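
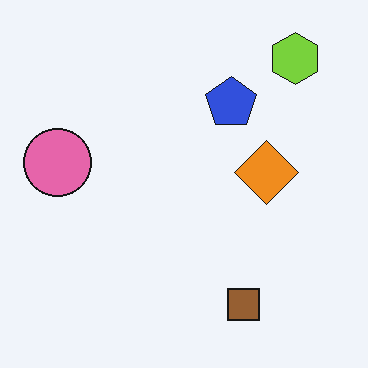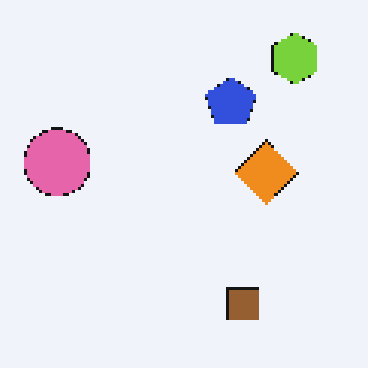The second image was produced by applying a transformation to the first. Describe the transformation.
This is the original image lightly pixelated (a mild mosaic effect).

Shapes are reduced to large square blocks; fine edges and outlines are lost — a downscale-then-upscale (mosaic) effect.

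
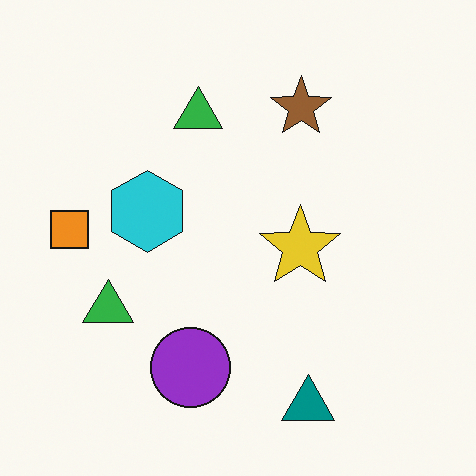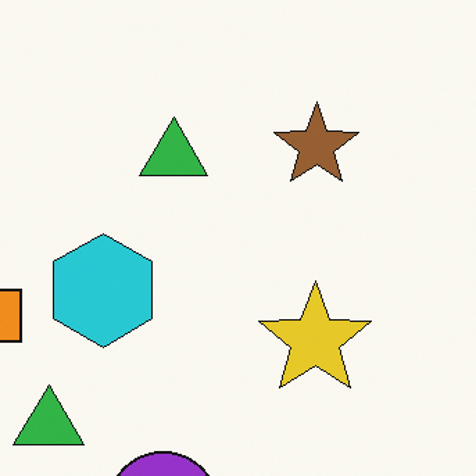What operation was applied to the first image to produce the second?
The second image is the first cropped to a modestly smaller region and rescaled.

The visible shapes are larger and the field of view is narrower; shapes near the original edges may be partly or wholly outside the frame — a crop-and-rescale.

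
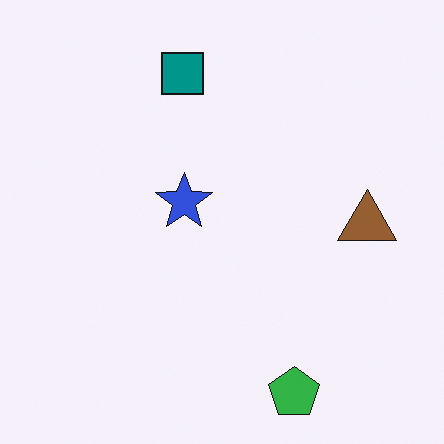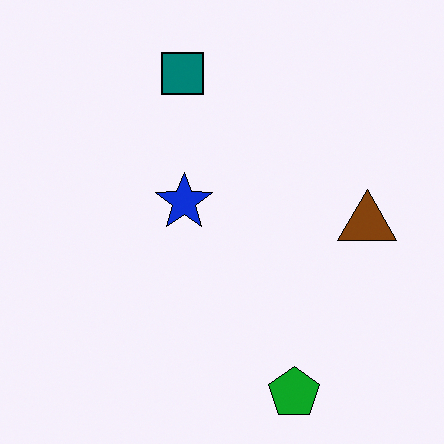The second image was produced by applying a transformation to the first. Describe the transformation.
This is the original image given slightly increased contrast.

Tones are pushed away from mid-grey across the whole image — a global contrast change.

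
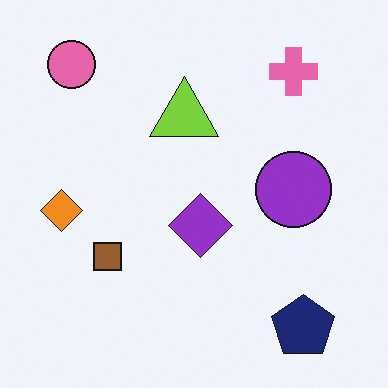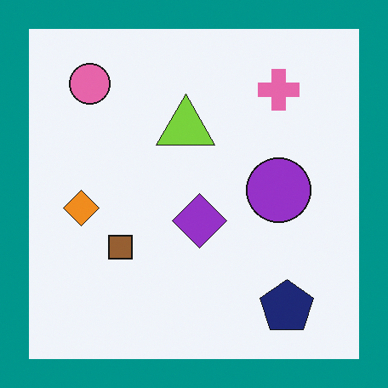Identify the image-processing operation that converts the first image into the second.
Framed with a teal border.

A solid teal frame runs around the edge of the second image, with the content slightly shrunk inside it.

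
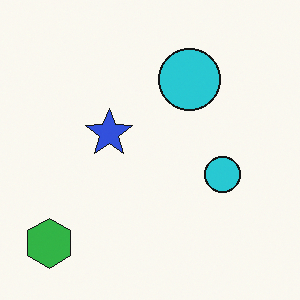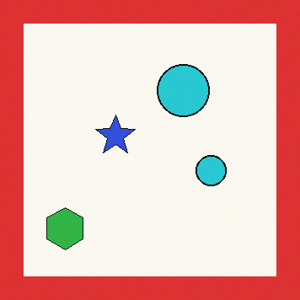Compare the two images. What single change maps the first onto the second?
The transformation is: framed with a red border.

A solid red frame runs around the edge of the second image, with the content slightly shrunk inside it.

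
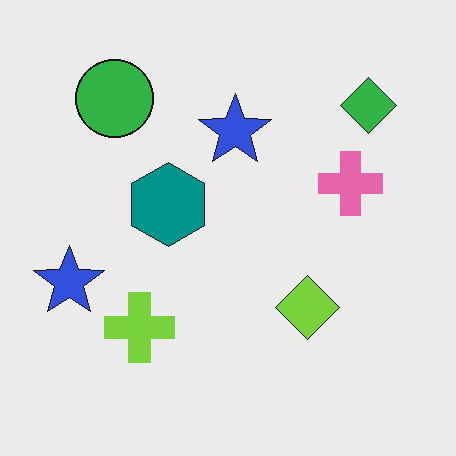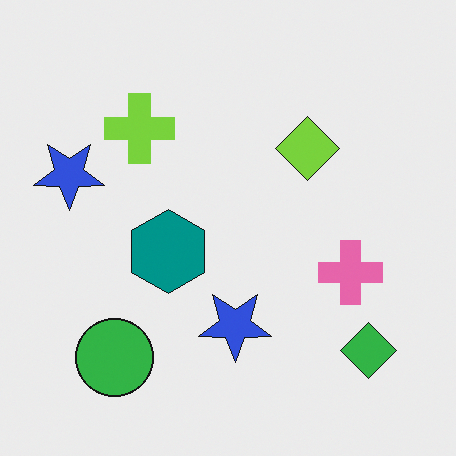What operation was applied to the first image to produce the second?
The second image is the first flipped vertically (top ↔ bottom).

The green circle is in the top-left of the first image and the bottom-left of the second — shapes on opposite sides of the horizontal midline have swapped in a mirror flip.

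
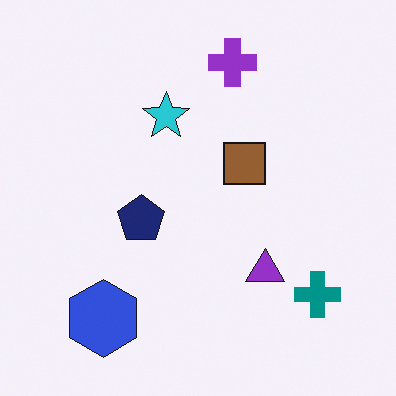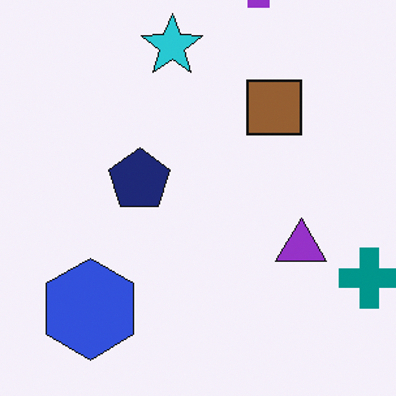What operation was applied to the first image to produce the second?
It was cropped slightly and scaled back up.

The visible shapes are larger and the field of view is narrower; shapes near the original edges may be partly or wholly outside the frame — a crop-and-rescale.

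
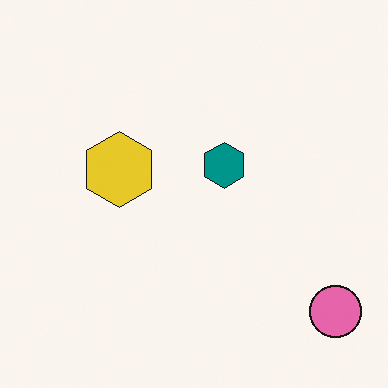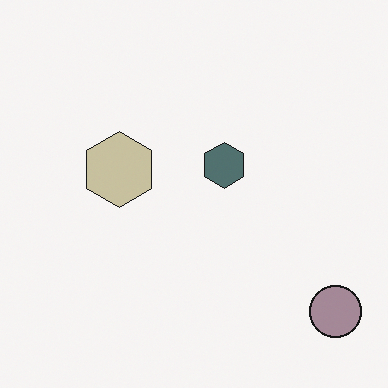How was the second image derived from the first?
It was made much more muted (saturation change).

All colors are more muted and greyish — a global saturation change.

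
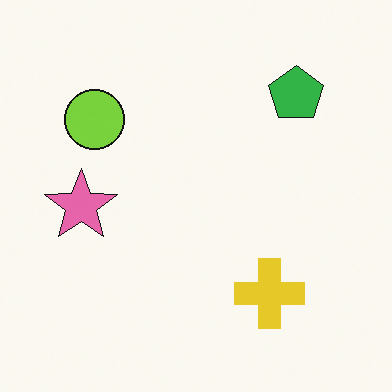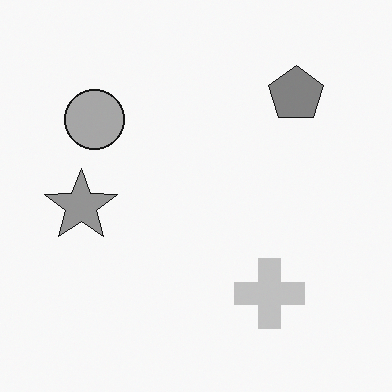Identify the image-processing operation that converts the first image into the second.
This is the original image converted to grayscale.

All color is removed — every shape is now a shade of grey.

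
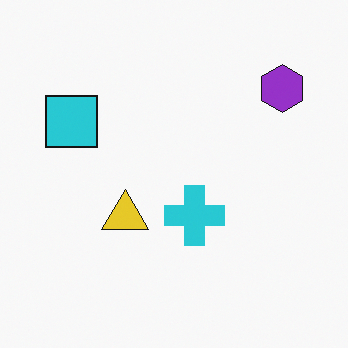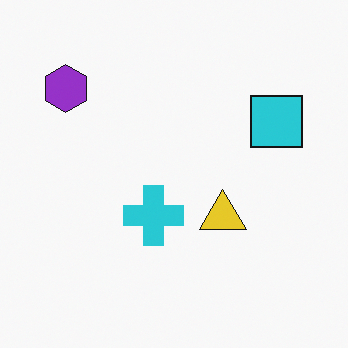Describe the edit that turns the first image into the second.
It was flipped horizontally (left ↔ right).

The purple hexagon is in the top-right of the first image and the top-left of the second — shapes on opposite sides of the vertical midline have swapped in a mirror flip.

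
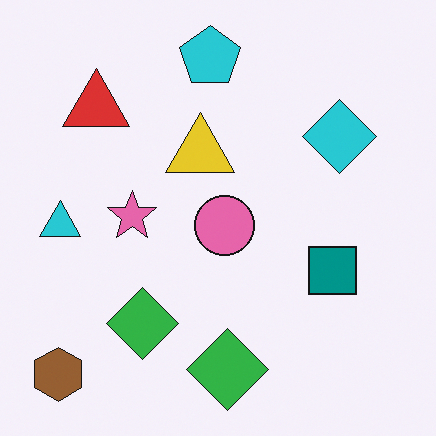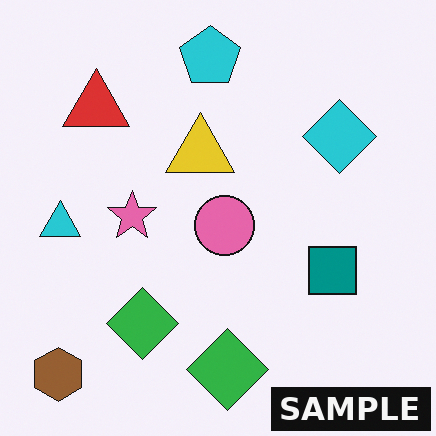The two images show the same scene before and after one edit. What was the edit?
The transformation is: watermarked with the text "SAMPLE" in the lower-right corner.

A dark label reading "SAMPLE" appears in the lower-right corner.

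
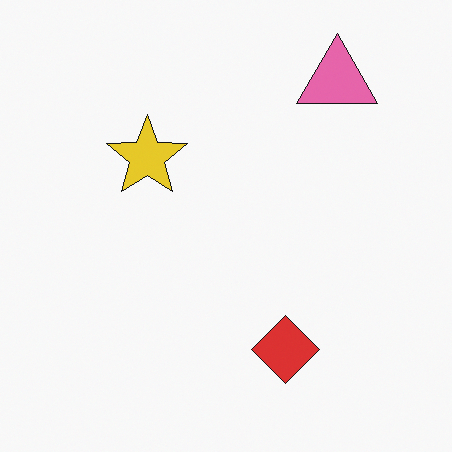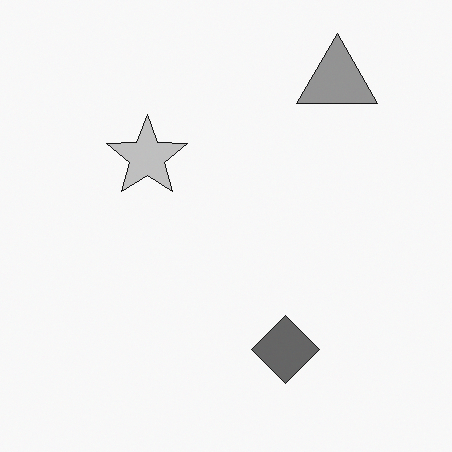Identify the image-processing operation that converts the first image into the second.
Converted to grayscale.

All color is removed — every shape is now a shade of grey.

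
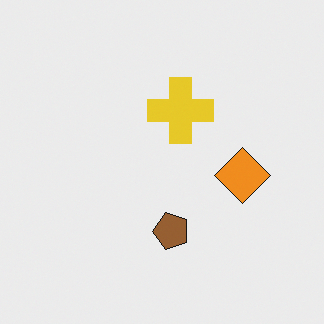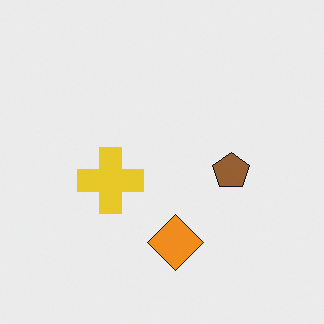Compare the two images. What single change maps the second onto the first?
This is the original image transposed (reflected across the top-left ↔ bottom-right diagonal).

Shapes have swapped their row and column positions — what was in the top-right is now in the bottom-left — a diagonal reflection.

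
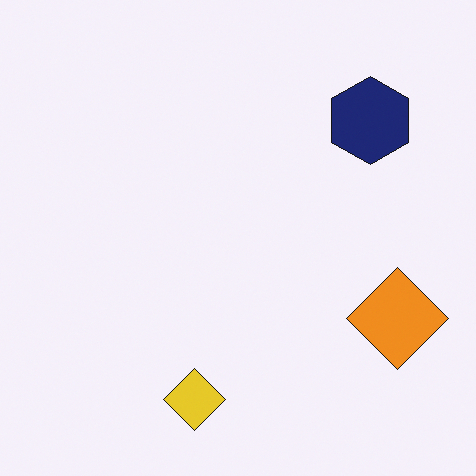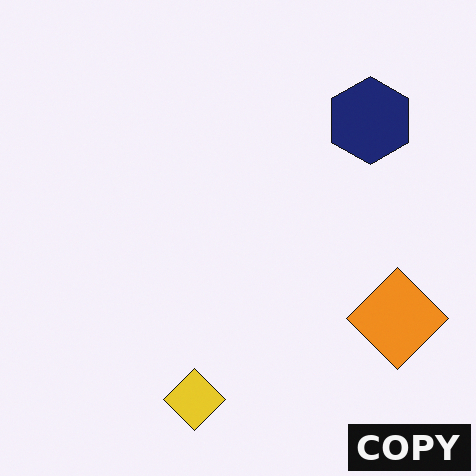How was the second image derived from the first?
The second image is the first watermarked with the text "COPY" in the lower-right corner.

A dark label reading "COPY" appears in the lower-right corner.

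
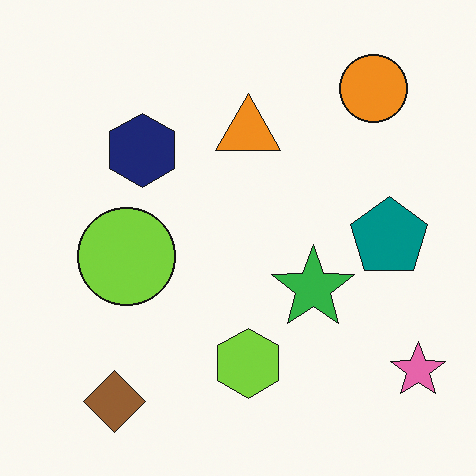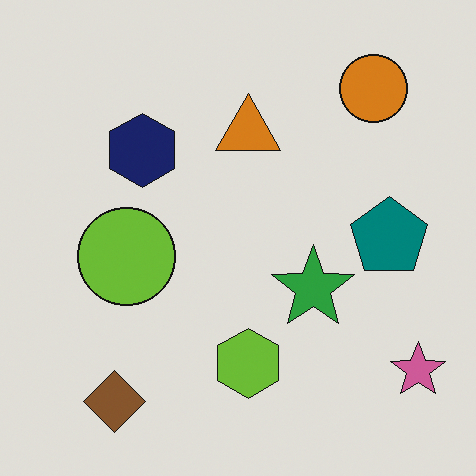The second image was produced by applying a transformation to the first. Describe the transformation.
Slightly darkened.

Every pixel — background and shapes alike — is uniformly darkened.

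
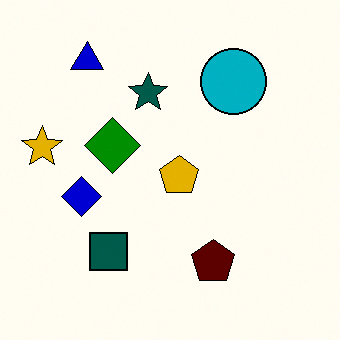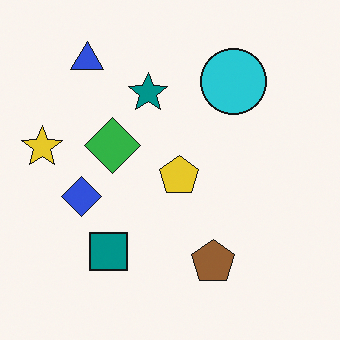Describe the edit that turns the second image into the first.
The transformation is: given much higher contrast.

Tones are pushed away from mid-grey across the whole image — a global contrast change.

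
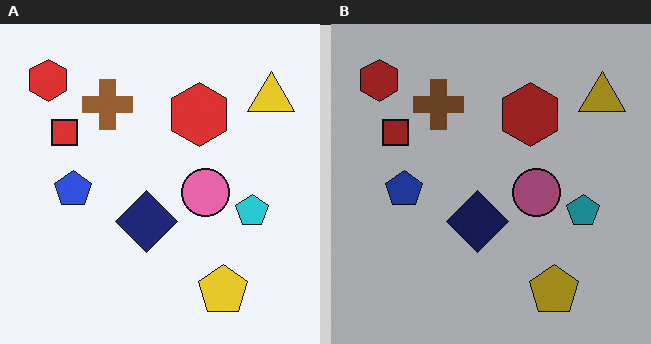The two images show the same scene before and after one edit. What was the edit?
Substantially darkened.

Every pixel — background and shapes alike — is uniformly darkened.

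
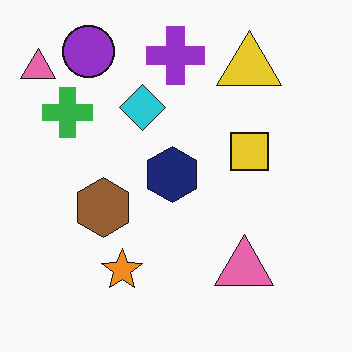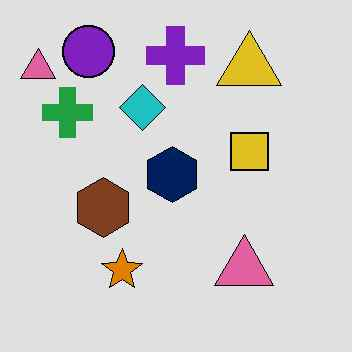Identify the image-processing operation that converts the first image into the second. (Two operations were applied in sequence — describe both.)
The second image is the first moderately posterized, then given moderate JPEG compression.

Each flat color has snapped to a coarser quantized level — most visibly, the near-white background has dropped to a flat grey. Blocky 8×8 compression artifacts appear around shape edges and the flat background shows ringing — characteristic JPEG degradation.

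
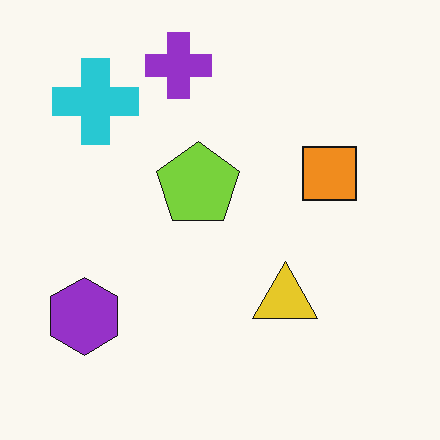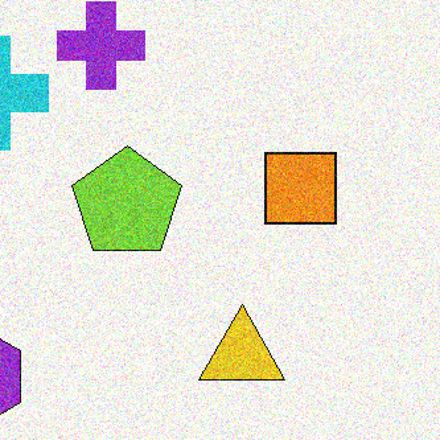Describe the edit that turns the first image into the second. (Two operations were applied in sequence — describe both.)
It was degraded with visible gaussian noise, then cropped slightly and scaled back up.

Random speckle covers the whole image, including the flat background. The visible shapes are larger and the field of view is narrower; shapes near the original edges may be partly or wholly outside the frame — a crop-and-rescale.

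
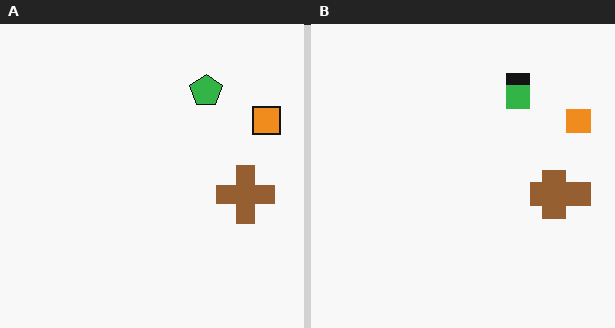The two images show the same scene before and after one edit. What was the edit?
The transformation is: coarsely pixelated.

Shapes are reduced to large square blocks; fine edges and outlines are lost — a downscale-then-upscale (mosaic) effect.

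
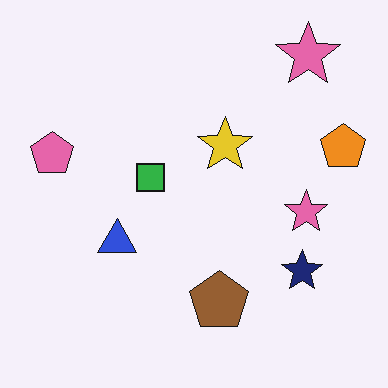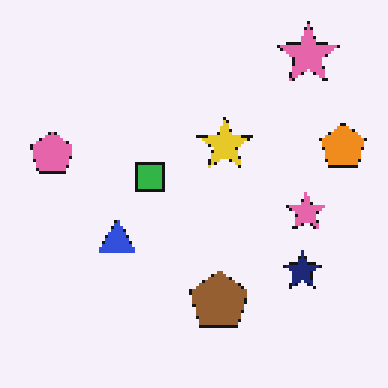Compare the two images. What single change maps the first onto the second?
It was lightly pixelated (a mild mosaic effect).

Shapes are reduced to large square blocks; fine edges and outlines are lost — a downscale-then-upscale (mosaic) effect.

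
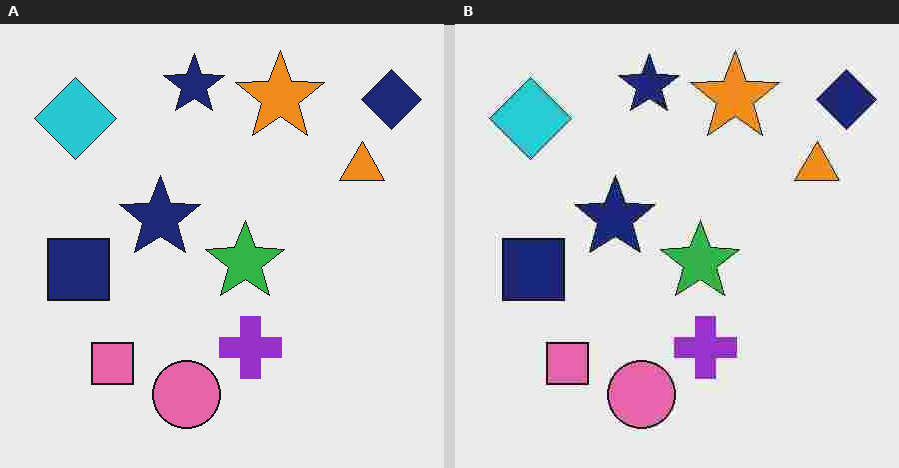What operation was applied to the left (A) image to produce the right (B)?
The right (B) image is the left (A) degraded with heavy JPEG compression.

Blocky 8×8 compression artifacts appear around shape edges and the flat background shows ringing — characteristic JPEG degradation.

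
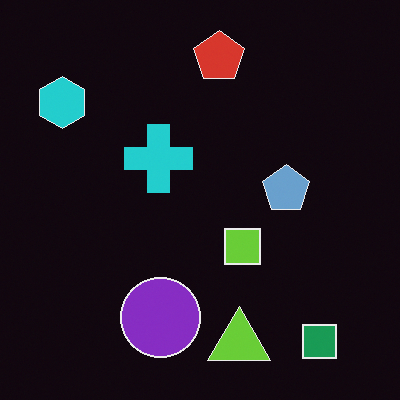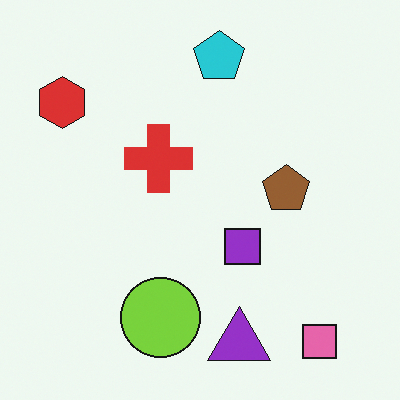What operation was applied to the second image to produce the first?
The image was color-inverted (negative).

The light background has become dark and every shape's color is its complement — a photographic negative.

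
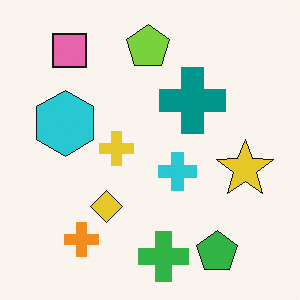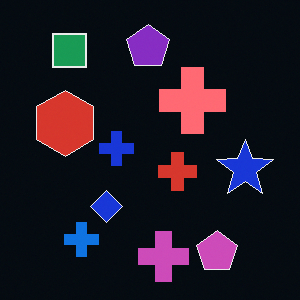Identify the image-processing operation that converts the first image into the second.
Color-inverted (negative).

The light background has become dark and every shape's color is its complement — a photographic negative.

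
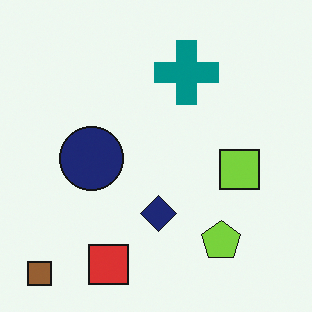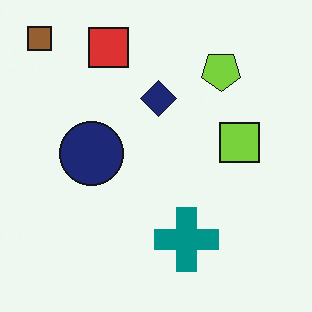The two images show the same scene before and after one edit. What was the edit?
The image was flipped vertically (top ↔ bottom).

The brown square is in the bottom-left of the first image and the top-left of the second — shapes on opposite sides of the horizontal midline have swapped in a mirror flip.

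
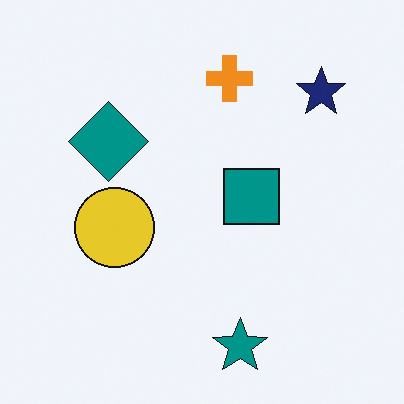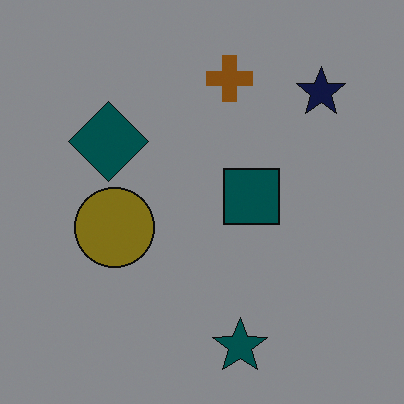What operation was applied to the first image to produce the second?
The second image is the first noticeably darkened.

Every pixel — background and shapes alike — is uniformly darkened.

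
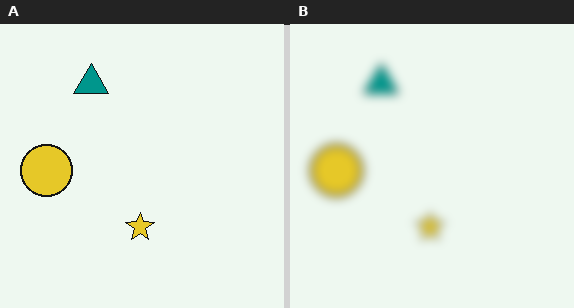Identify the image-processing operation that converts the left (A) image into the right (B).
The right (B) image is the left (A) heavily blurred.

Shape edges and outlines are uniformly softened across the whole image.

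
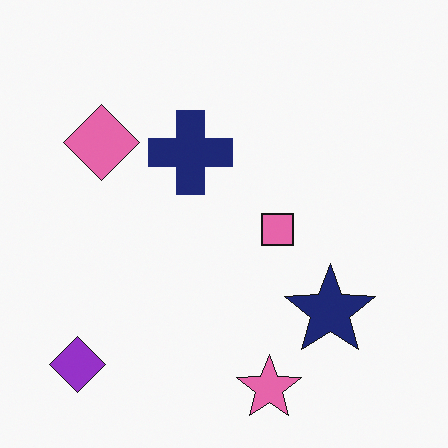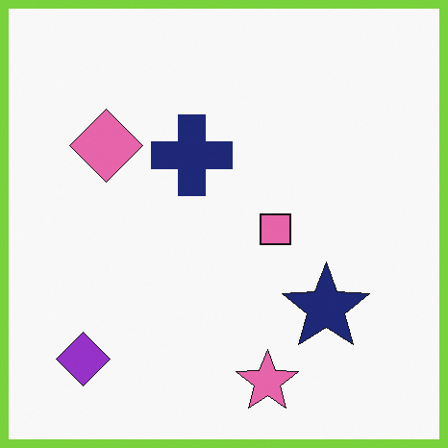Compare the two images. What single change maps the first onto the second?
Framed with a lime border.

A solid lime frame runs around the edge of the second image, with the content slightly shrunk inside it.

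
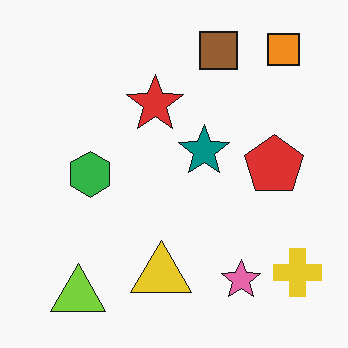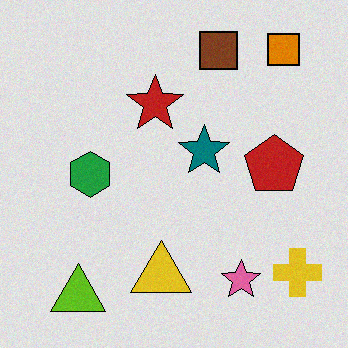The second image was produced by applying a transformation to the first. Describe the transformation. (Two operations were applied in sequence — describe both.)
The image was moderately posterized, then degraded with subtle gaussian noise.

Each flat color has snapped to a coarser quantized level — most visibly, the near-white background has dropped to a flat grey. Random speckle covers the whole image, including the flat background.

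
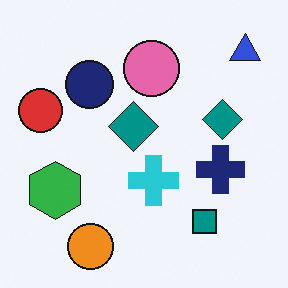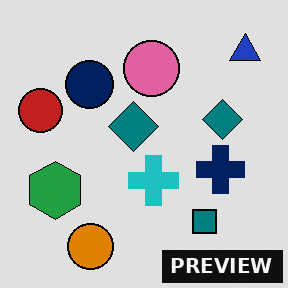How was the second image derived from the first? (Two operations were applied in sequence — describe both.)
The image was moderately posterized, then watermarked with the text "PREVIEW" in the lower-right corner.

Each flat color has snapped to a coarser quantized level — most visibly, the near-white background has dropped to a flat grey. A dark label reading "PREVIEW" appears in the lower-right corner.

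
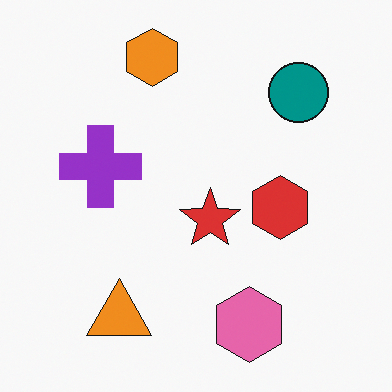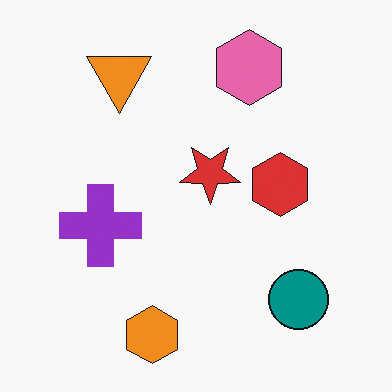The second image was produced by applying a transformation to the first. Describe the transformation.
The second image is the first flipped vertically (top ↔ bottom).

The orange hexagon is in the top of the first image and the bottom of the second — shapes on opposite sides of the horizontal midline have swapped in a mirror flip.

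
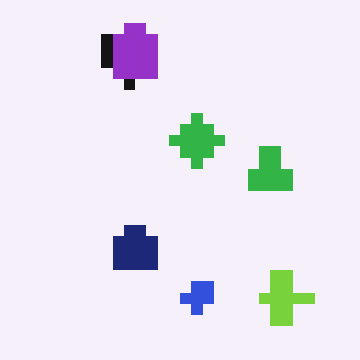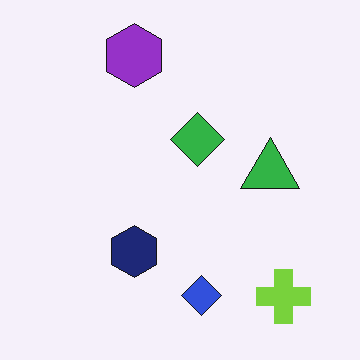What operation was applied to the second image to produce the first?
It was coarsely pixelated.

Shapes are reduced to large square blocks; fine edges and outlines are lost — a downscale-then-upscale (mosaic) effect.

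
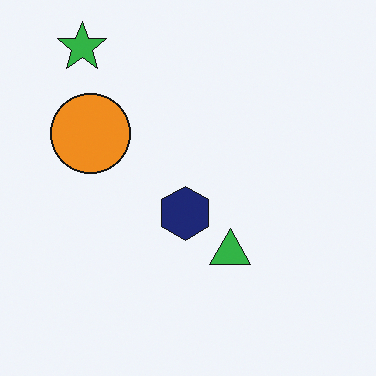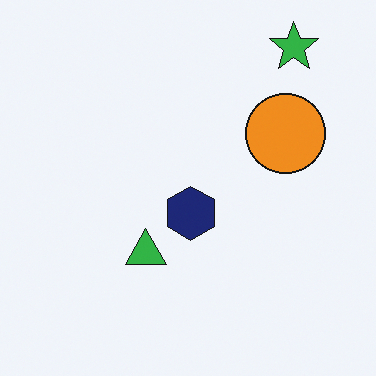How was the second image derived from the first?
The image was flipped horizontally (left ↔ right).

The green star is in the top-left of the first image and the top-right of the second — shapes on opposite sides of the vertical midline have swapped in a mirror flip.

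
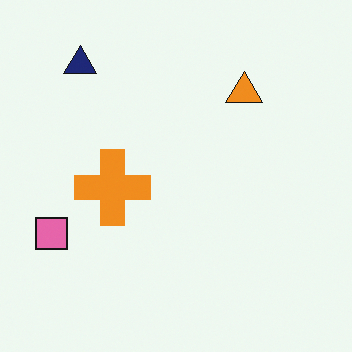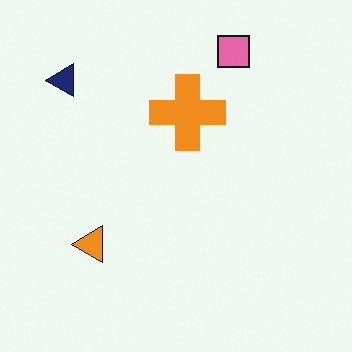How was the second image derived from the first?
The transformation is: transposed (reflected across the top-left ↔ bottom-right diagonal).

Shapes have swapped their row and column positions — what was in the top-right is now in the bottom-left — a diagonal reflection.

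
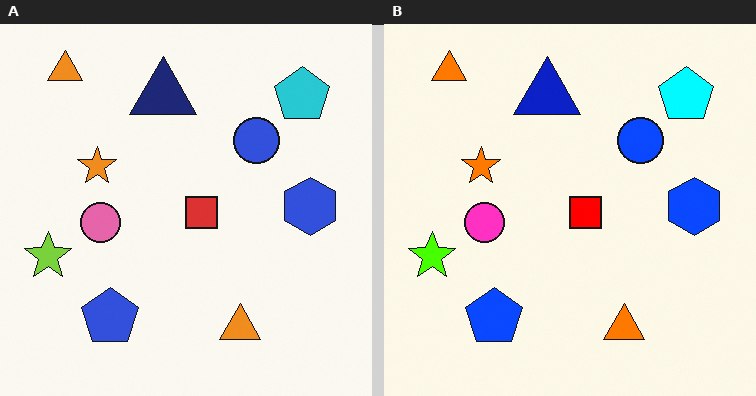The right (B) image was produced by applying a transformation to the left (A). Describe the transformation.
It was heavily oversaturated.

All colors are more vivid — a global saturation change.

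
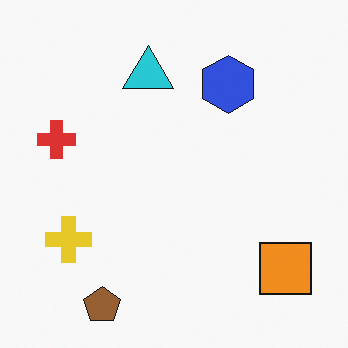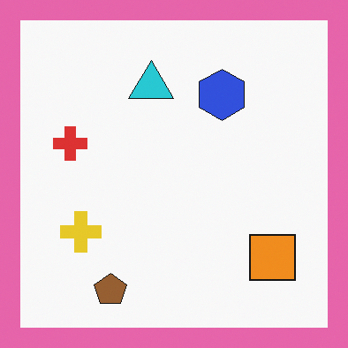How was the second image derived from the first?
It was framed with a pink border.

A solid pink frame runs around the edge of the second image, with the content slightly shrunk inside it.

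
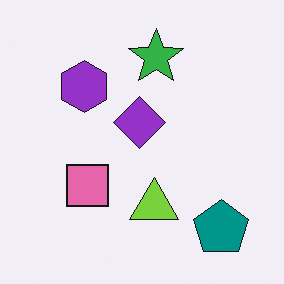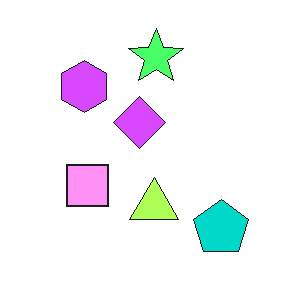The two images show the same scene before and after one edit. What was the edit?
Substantially brightened.

Every pixel — background and shapes alike — is uniformly brightened.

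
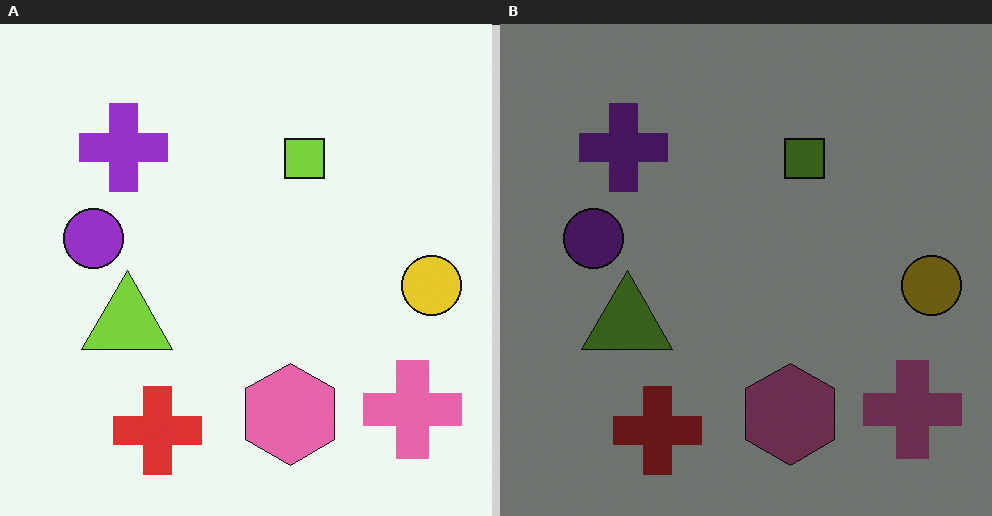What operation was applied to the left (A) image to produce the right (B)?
The right (B) image is the left (A) substantially darkened.

Every pixel — background and shapes alike — is uniformly darkened.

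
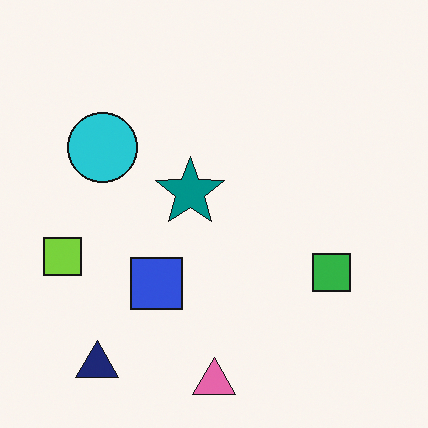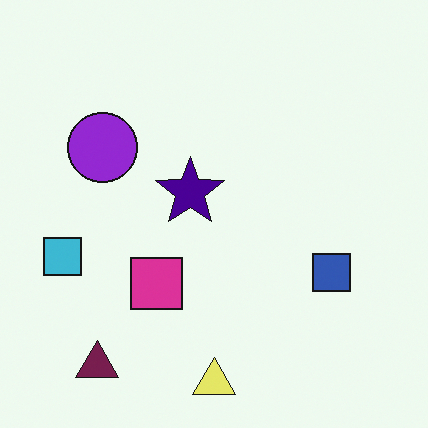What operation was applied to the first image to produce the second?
Hue-shifted by a moderate amount.

Every shape's color has rotated by the same amount around the hue wheel — a uniform hue shift.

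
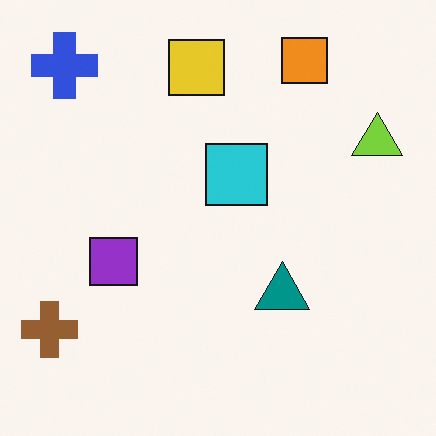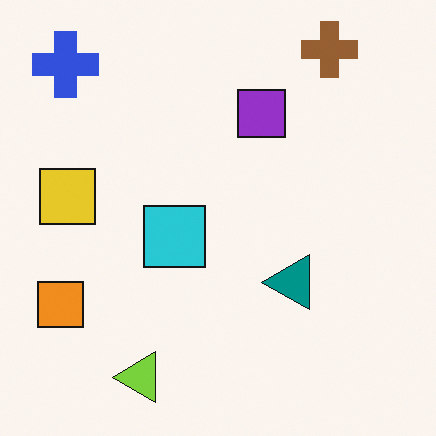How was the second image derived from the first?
The image was transposed (reflected across the top-left ↔ bottom-right diagonal).

Shapes have swapped their row and column positions — what was in the top-right is now in the bottom-left — a diagonal reflection.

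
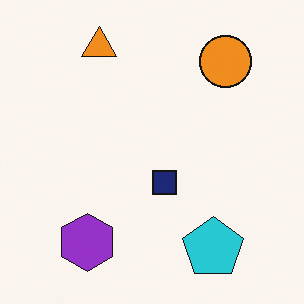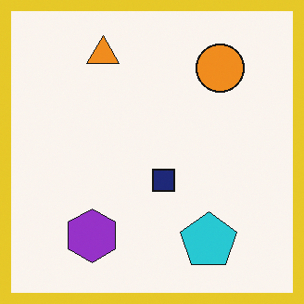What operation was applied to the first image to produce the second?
Framed with a yellow border.

A solid yellow frame runs around the edge of the second image, with the content slightly shrunk inside it.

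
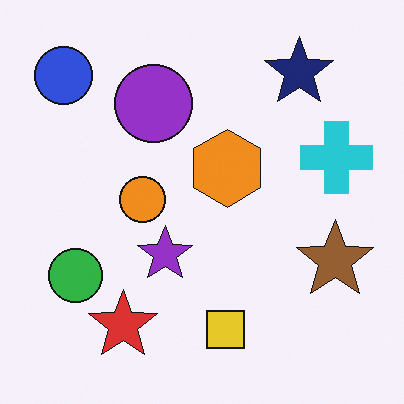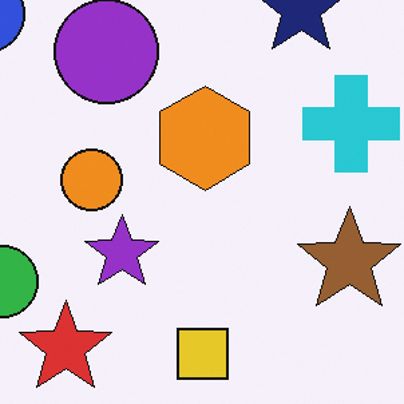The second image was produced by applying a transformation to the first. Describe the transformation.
The transformation is: cropped to a modestly smaller region and rescaled.

The visible shapes are larger and the field of view is narrower; shapes near the original edges may be partly or wholly outside the frame — a crop-and-rescale.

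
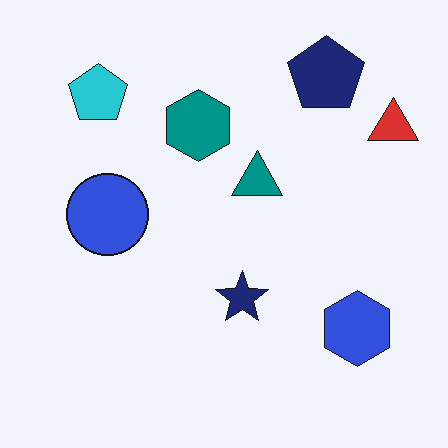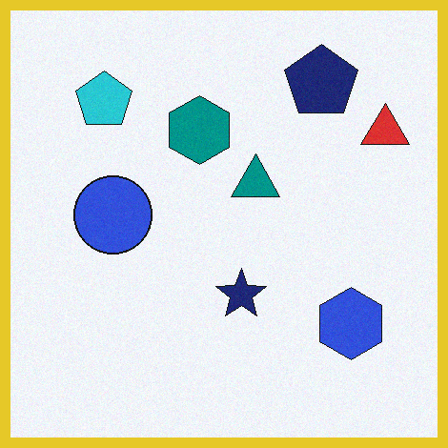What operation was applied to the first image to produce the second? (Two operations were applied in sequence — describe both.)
The second image is the first degraded with light additive noise, then framed with a yellow border.

Random speckle covers the whole image, including the flat background. A solid yellow frame runs around the edge of the second image, with the content slightly shrunk inside it.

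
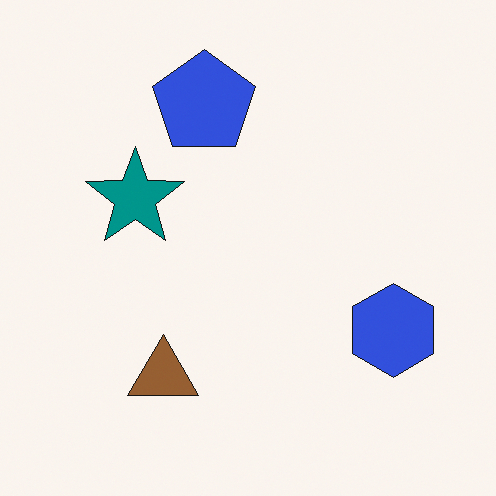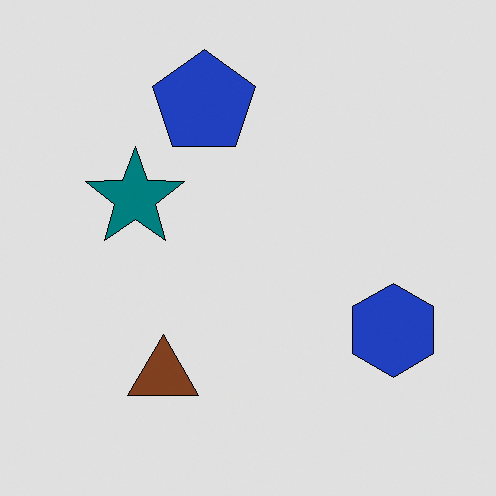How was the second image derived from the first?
The second image is the first posterized to a reduced palette.

Each flat color has snapped to a coarser quantized level — most visibly, the near-white background has dropped to a flat grey.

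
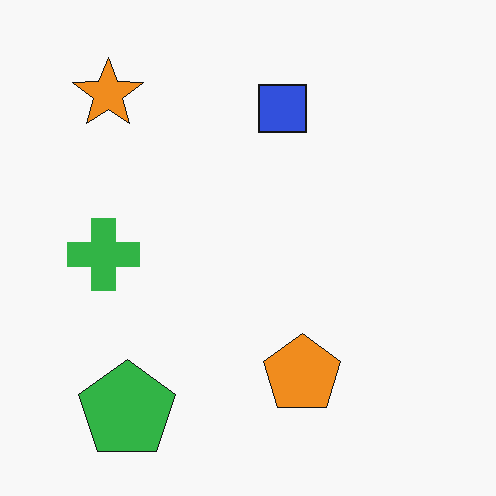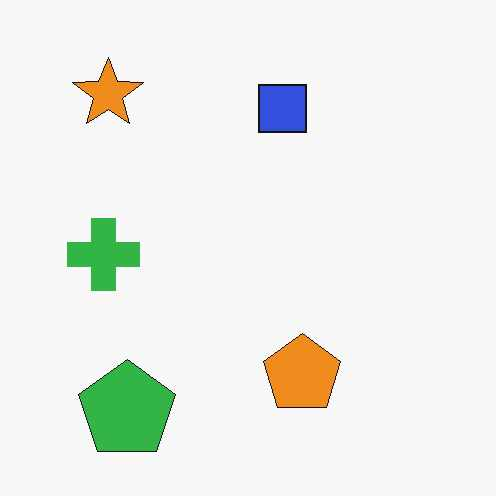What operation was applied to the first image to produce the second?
This is the original image JPEG-compressed with visible artifacts.

Blocky 8×8 compression artifacts appear around shape edges and the flat background shows ringing — characteristic JPEG degradation.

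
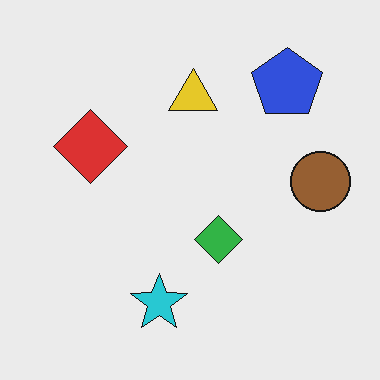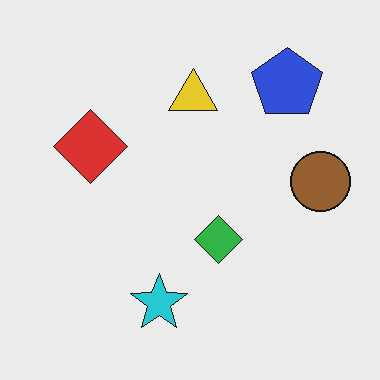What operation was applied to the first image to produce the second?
The image was given moderate JPEG compression.

Blocky 8×8 compression artifacts appear around shape edges and the flat background shows ringing — characteristic JPEG degradation.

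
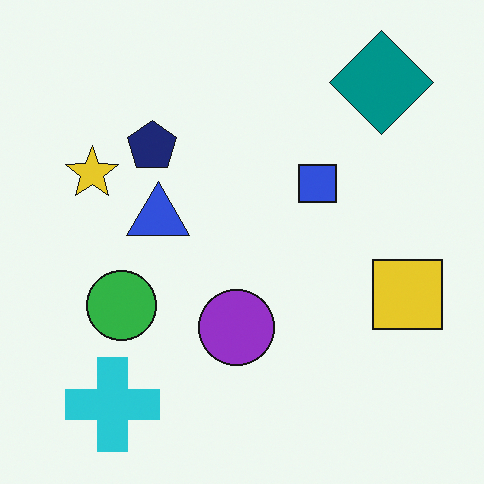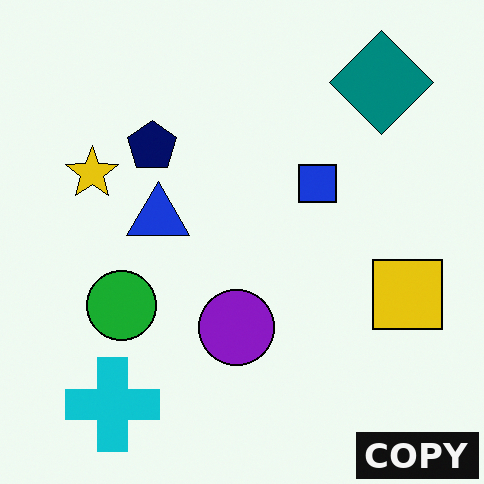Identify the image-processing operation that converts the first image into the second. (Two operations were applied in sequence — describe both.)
The transformation is: given slightly increased contrast, then watermarked with the text "COPY" in the lower-right corner.

Tones are pushed away from mid-grey across the whole image — a global contrast change. A dark label reading "COPY" appears in the lower-right corner.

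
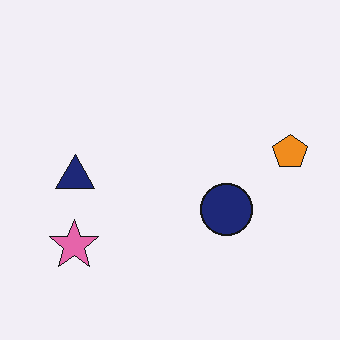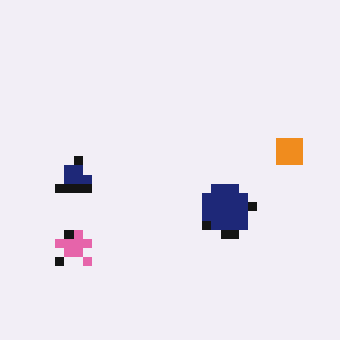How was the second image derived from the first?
It was coarsely pixelated.

Shapes are reduced to large square blocks; fine edges and outlines are lost — a downscale-then-upscale (mosaic) effect.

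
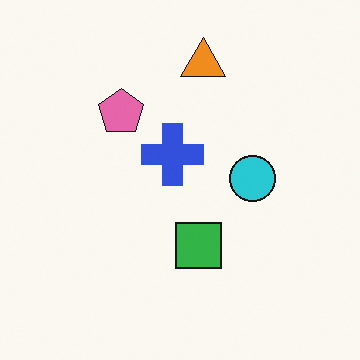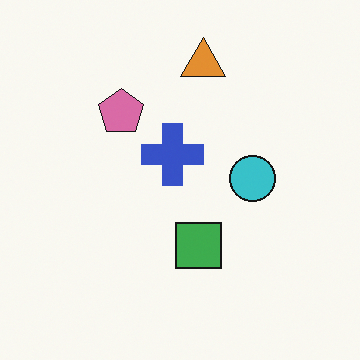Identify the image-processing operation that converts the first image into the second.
The transformation is: slightly desaturated.

All colors are more muted and greyish — a global saturation change.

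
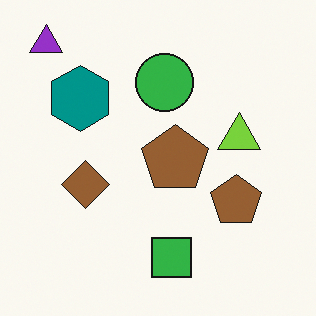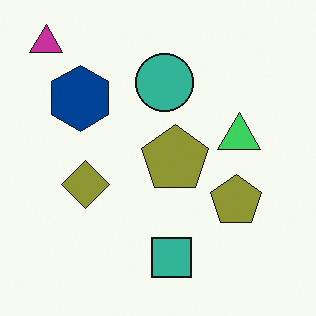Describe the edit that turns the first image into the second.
The second image is the first hue-shifted slightly.

Every shape's color has rotated by the same amount around the hue wheel — a uniform hue shift.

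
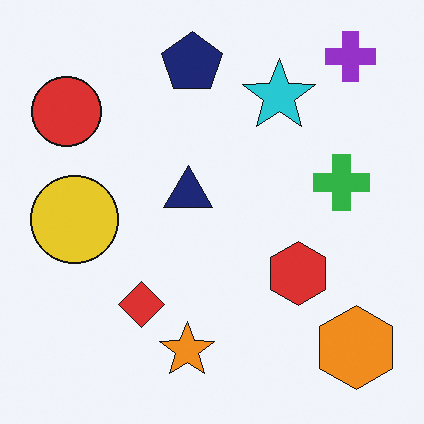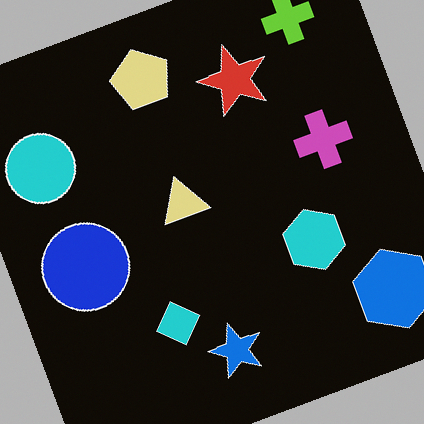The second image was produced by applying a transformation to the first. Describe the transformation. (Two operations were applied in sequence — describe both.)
It was color-inverted (negative), then rotated counter-clockwise by a moderate amount.

The light background has become dark and every shape's color is its complement — a photographic negative. Every shape is tilted by the same angle and the image corners show triangular fill wedges — a whole-image rotation by a non-right angle.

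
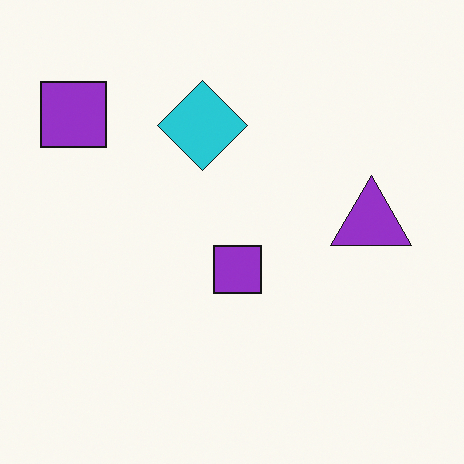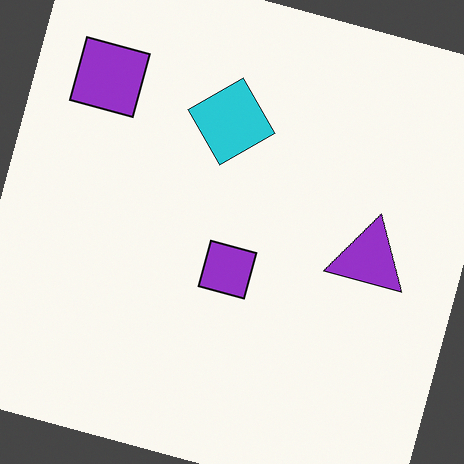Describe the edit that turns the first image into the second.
The transformation is: rotated clockwise by a clearly visible amount.

Every shape is tilted by the same angle and the image corners show triangular fill wedges — a whole-image rotation by a non-right angle.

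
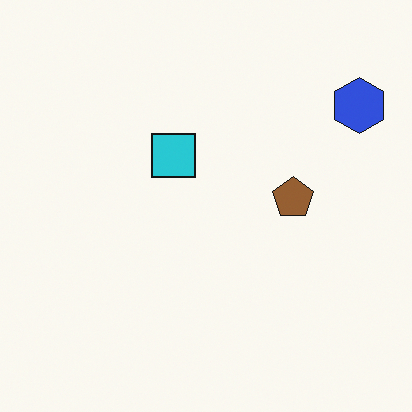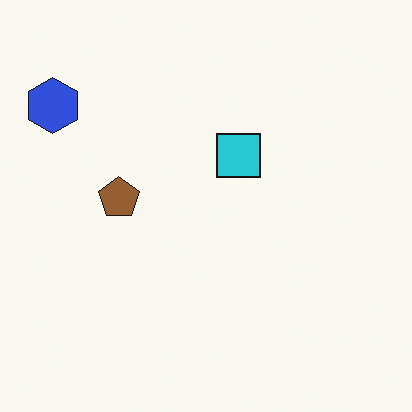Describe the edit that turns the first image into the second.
The image was flipped horizontally (left ↔ right).

The blue hexagon is in the top-right of the first image and the top-left of the second — shapes on opposite sides of the vertical midline have swapped in a mirror flip.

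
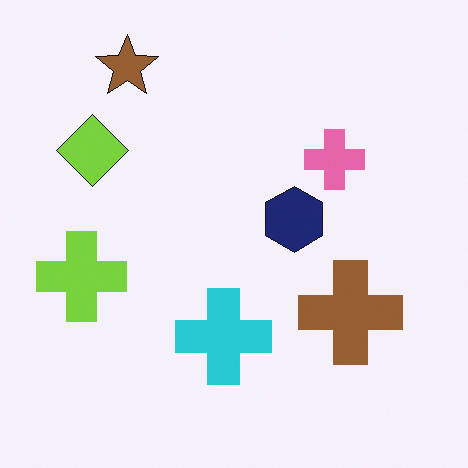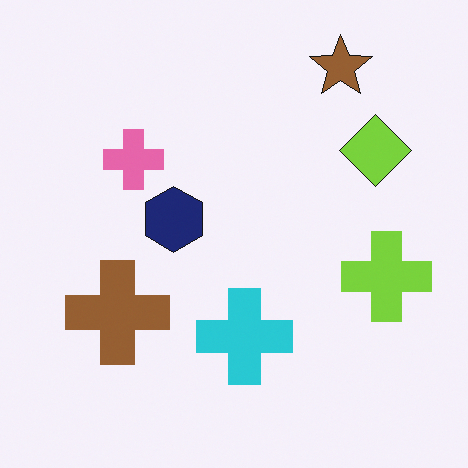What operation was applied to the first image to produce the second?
It was flipped horizontally (left ↔ right).

The lime cross is in the left of the first image and the right of the second — shapes on opposite sides of the vertical midline have swapped in a mirror flip.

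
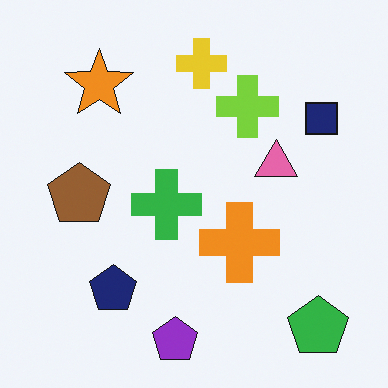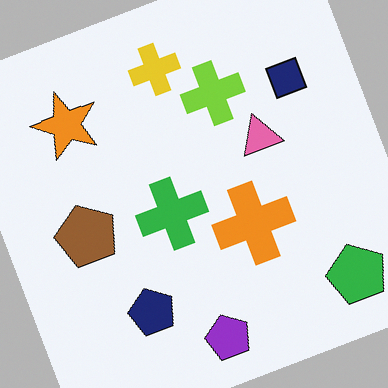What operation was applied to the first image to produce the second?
The second image is the first rotated counter-clockwise by a clearly visible amount.

Every shape is tilted by the same angle and the image corners show triangular fill wedges — a whole-image rotation by a non-right angle.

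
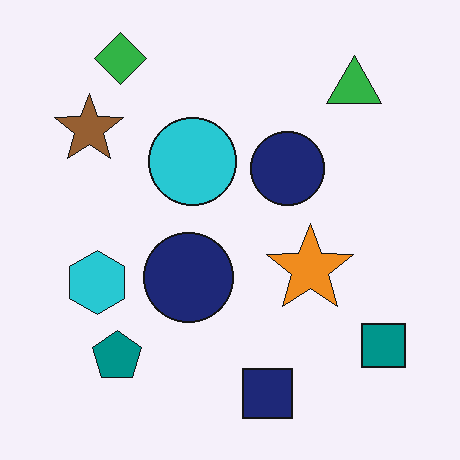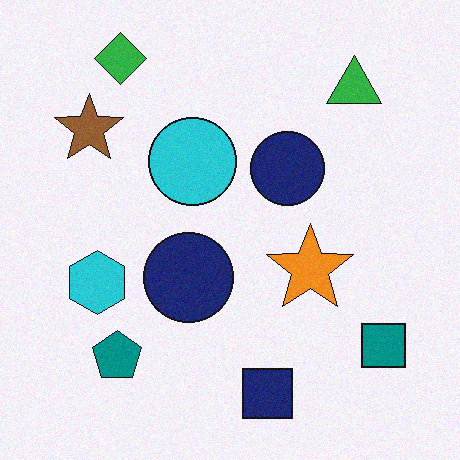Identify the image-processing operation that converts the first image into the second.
The image was degraded with subtle gaussian noise.

Random speckle covers the whole image, including the flat background.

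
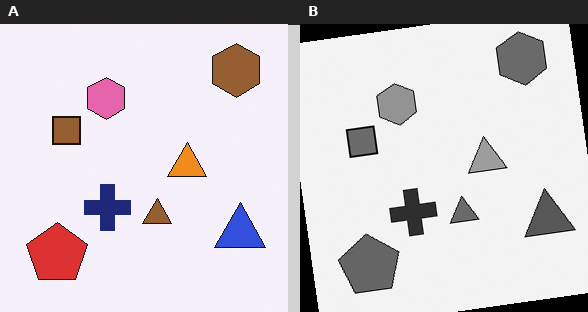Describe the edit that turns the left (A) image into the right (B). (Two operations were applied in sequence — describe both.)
The image was rotated counter-clockwise by a small amount, then converted to grayscale.

Every shape is tilted by the same angle and the image corners show triangular fill wedges — a whole-image rotation by a non-right angle. All color is removed — every shape is now a shade of grey.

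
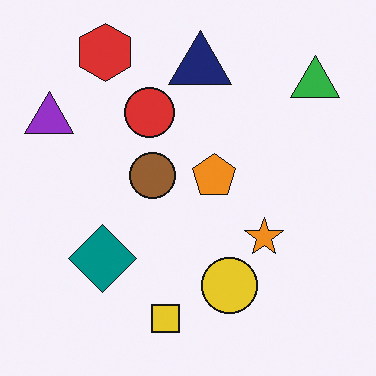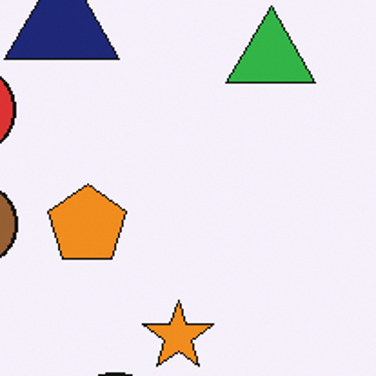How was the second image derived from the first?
Cropped tightly and scaled back up.

The visible shapes are larger and the field of view is narrower; shapes near the original edges may be partly or wholly outside the frame — a crop-and-rescale.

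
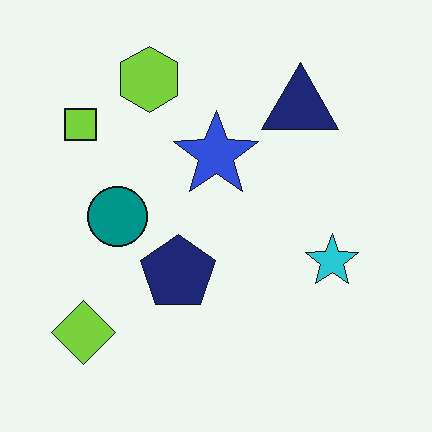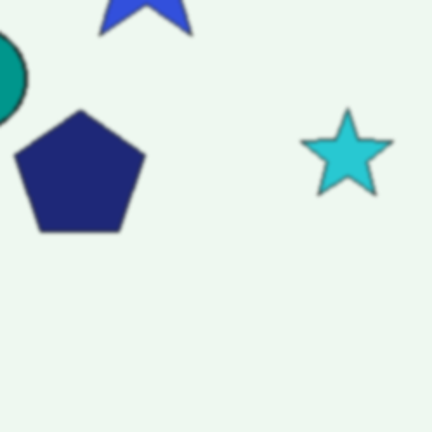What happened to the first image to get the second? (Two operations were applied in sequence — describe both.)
The transformation is: lightly blurred, then cropped to a noticeably smaller region and rescaled.

Shape edges and outlines are uniformly softened across the whole image. The visible shapes are larger and the field of view is narrower; shapes near the original edges may be partly or wholly outside the frame — a crop-and-rescale.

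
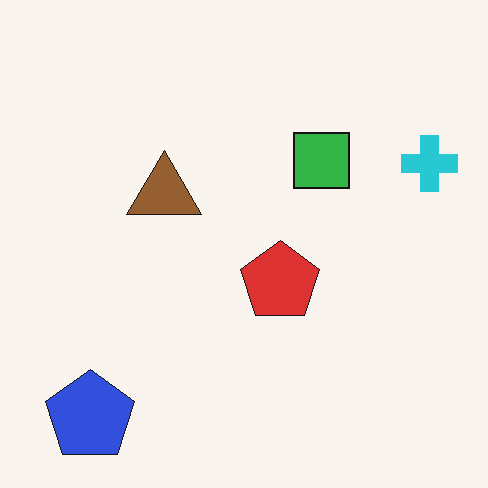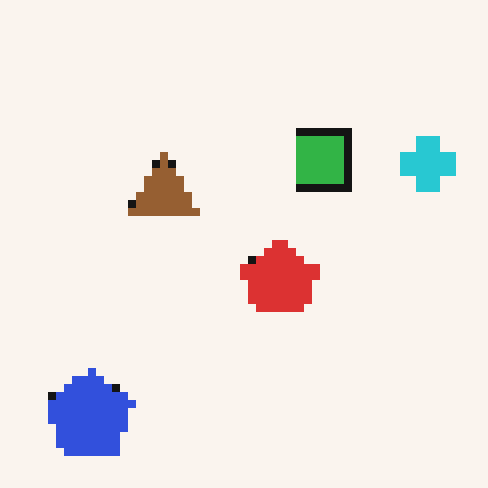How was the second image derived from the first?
This is the original image pixelated into visible square blocks.

Shapes are reduced to large square blocks; fine edges and outlines are lost — a downscale-then-upscale (mosaic) effect.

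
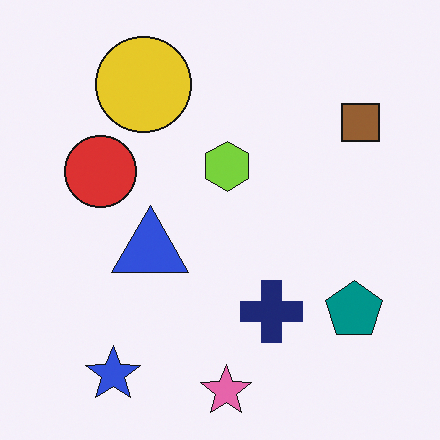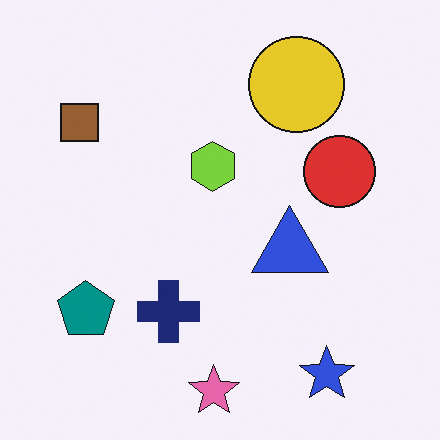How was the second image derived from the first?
The transformation is: flipped horizontally (left ↔ right).

The brown square is in the top-right of the first image and the top-left of the second — shapes on opposite sides of the vertical midline have swapped in a mirror flip.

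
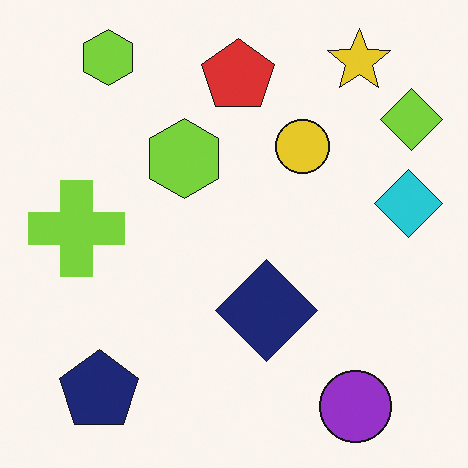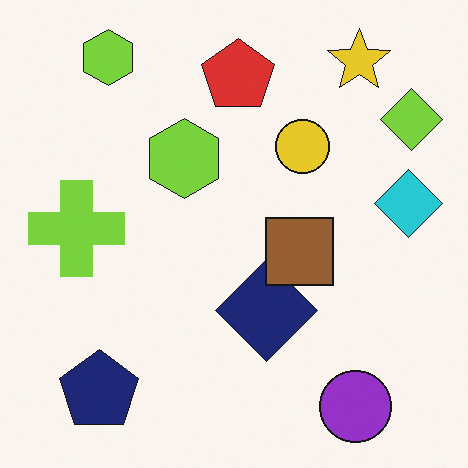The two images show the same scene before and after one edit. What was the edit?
This is the original image overlaid with an additional brown square.

A brown square appears in the second image that is absent from the first.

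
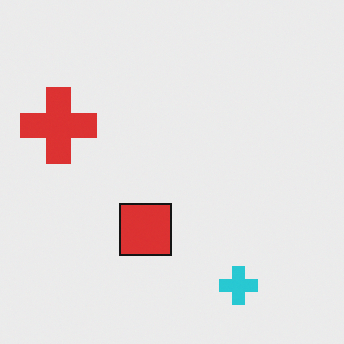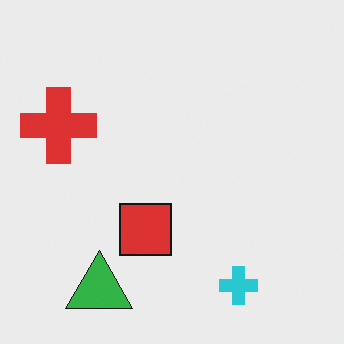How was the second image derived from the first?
The image was overlaid with an additional green triangle.

A green triangle appears in the second image that is absent from the first.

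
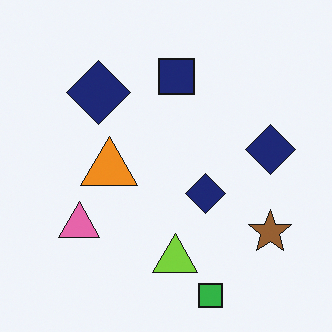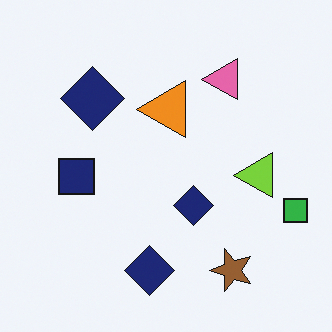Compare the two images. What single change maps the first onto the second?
This is the original image transposed (reflected across the top-left ↔ bottom-right diagonal).

Shapes have swapped their row and column positions — what was in the top-right is now in the bottom-left — a diagonal reflection.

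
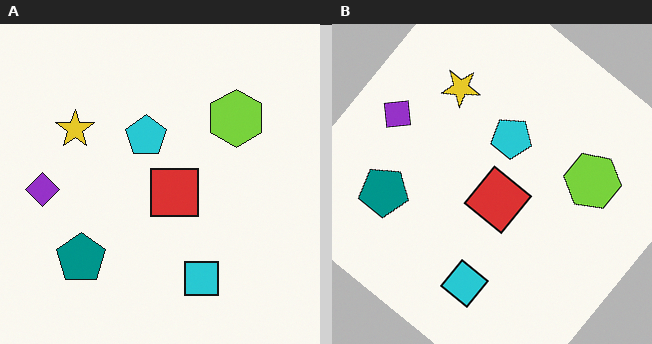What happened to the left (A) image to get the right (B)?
It was rotated clockwise by a large amount — several tens of degrees.

Every shape is tilted by the same angle and the image corners show triangular fill wedges — a whole-image rotation by a non-right angle.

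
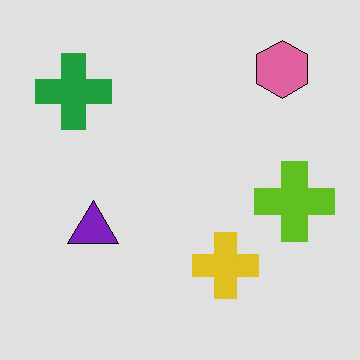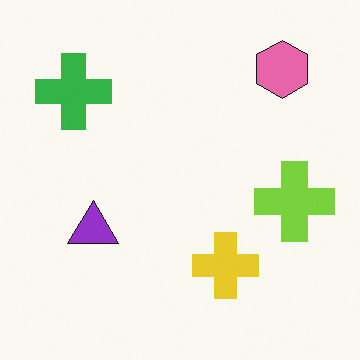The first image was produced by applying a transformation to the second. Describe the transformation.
The image was posterized to a reduced palette.

Each flat color has snapped to a coarser quantized level — most visibly, the near-white background has dropped to a flat grey.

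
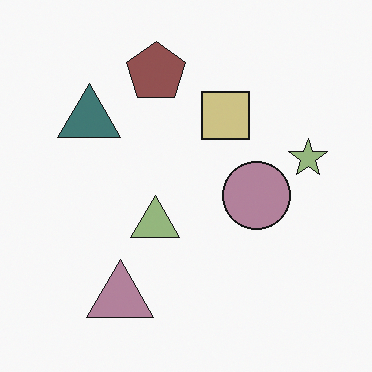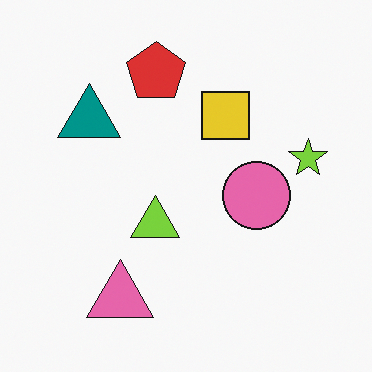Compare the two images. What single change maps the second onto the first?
It was heavily desaturated.

All colors are more muted and greyish — a global saturation change.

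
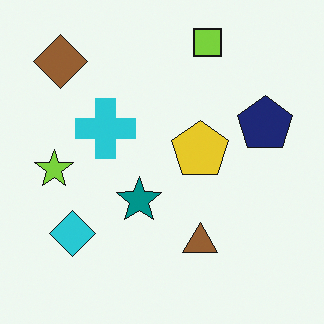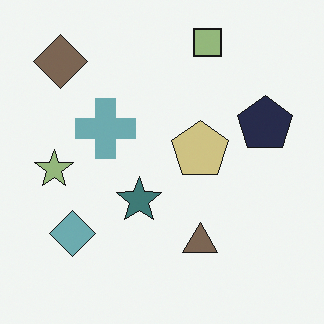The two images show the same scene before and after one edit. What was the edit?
The image was heavily desaturated.

All colors are more muted and greyish — a global saturation change.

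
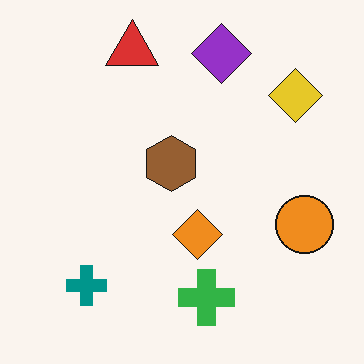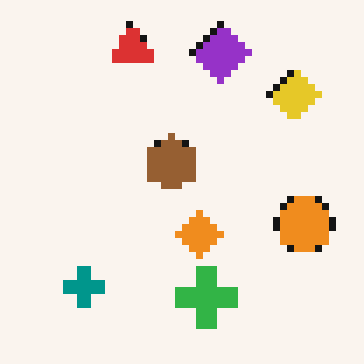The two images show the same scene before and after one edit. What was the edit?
Moderately pixelated.

Shapes are reduced to large square blocks; fine edges and outlines are lost — a downscale-then-upscale (mosaic) effect.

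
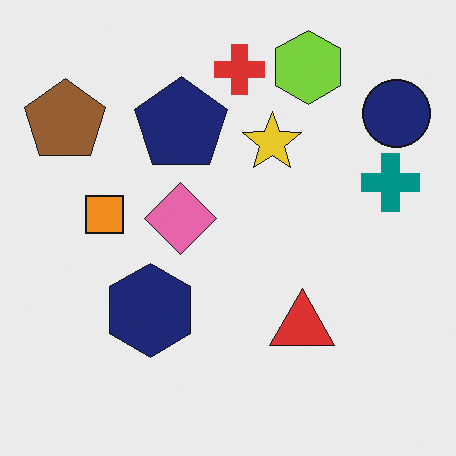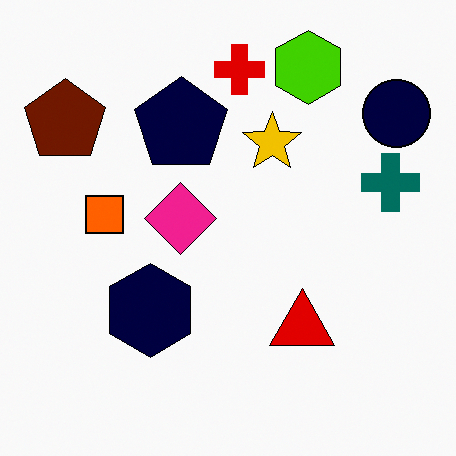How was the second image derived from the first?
The transformation is: given much higher contrast.

Tones are pushed away from mid-grey across the whole image — a global contrast change.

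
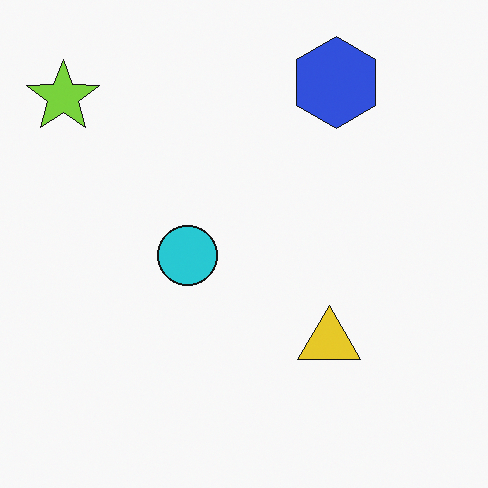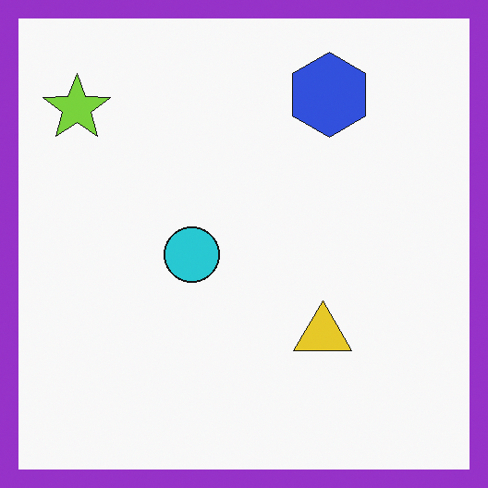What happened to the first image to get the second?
Framed with a purple border.

A solid purple frame runs around the edge of the second image, with the content slightly shrunk inside it.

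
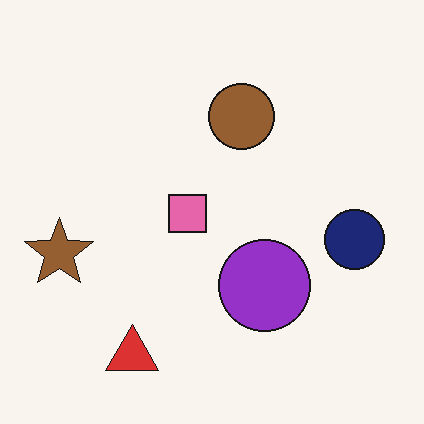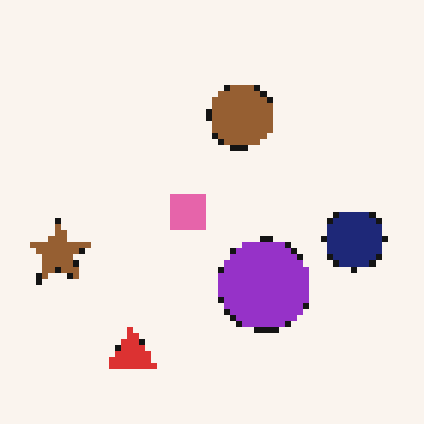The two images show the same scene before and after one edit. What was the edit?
The image was pixelated into visible square blocks.

Shapes are reduced to large square blocks; fine edges and outlines are lost — a downscale-then-upscale (mosaic) effect.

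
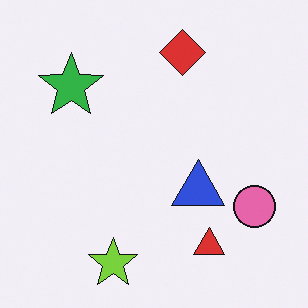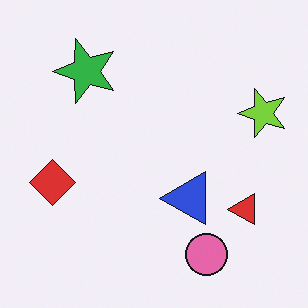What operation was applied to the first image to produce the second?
The second image is the first transposed (reflected across the top-left ↔ bottom-right diagonal).

Shapes have swapped their row and column positions — what was in the top-right is now in the bottom-left — a diagonal reflection.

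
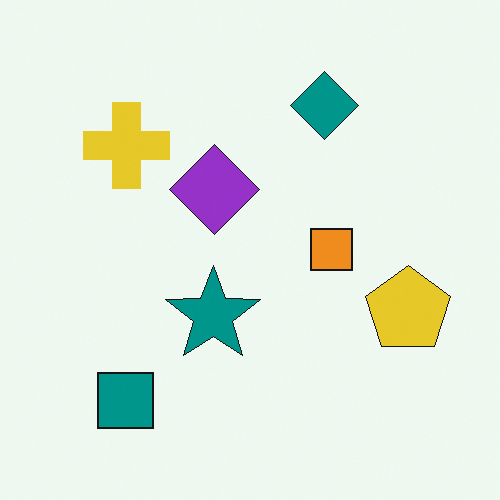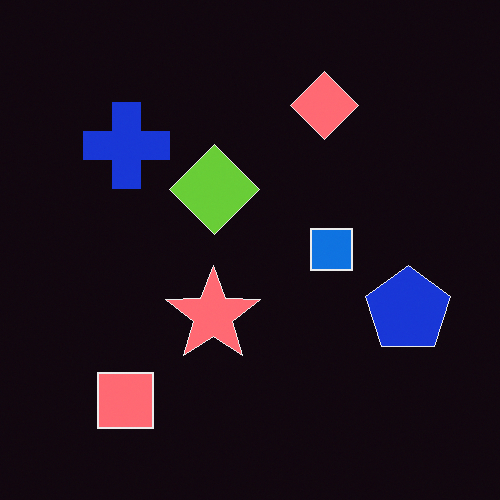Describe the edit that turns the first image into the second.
Color-inverted (negative).

The light background has become dark and every shape's color is its complement — a photographic negative.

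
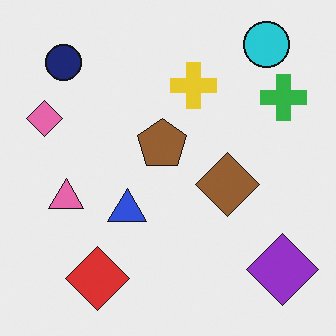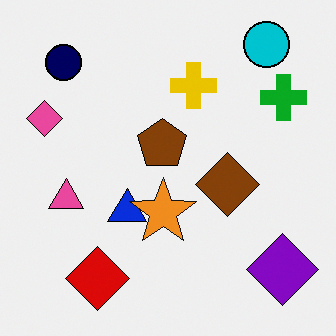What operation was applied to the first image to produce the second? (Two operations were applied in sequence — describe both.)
The image was given slightly increased contrast, then overlaid with an additional orange star.

Tones are pushed away from mid-grey across the whole image — a global contrast change. An orange star appears in the second image that is absent from the first.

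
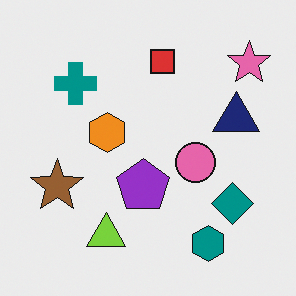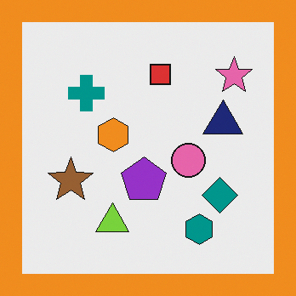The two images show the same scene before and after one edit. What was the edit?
The transformation is: framed with a orange border.

A solid orange frame runs around the edge of the second image, with the content slightly shrunk inside it.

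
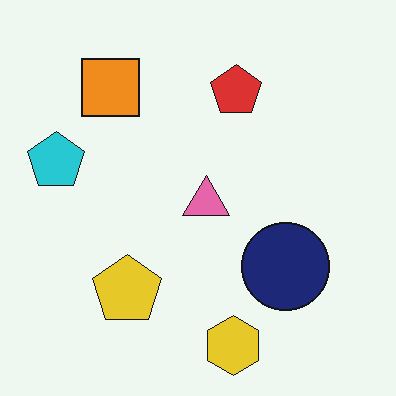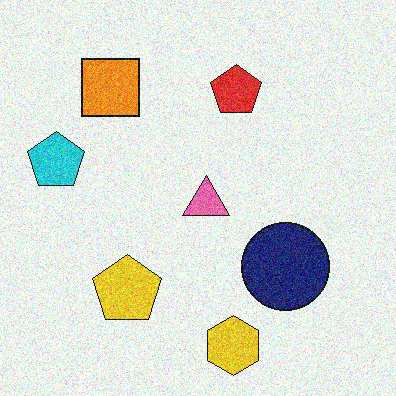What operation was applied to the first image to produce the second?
The image was degraded with visible gaussian noise.

Random speckle covers the whole image, including the flat background.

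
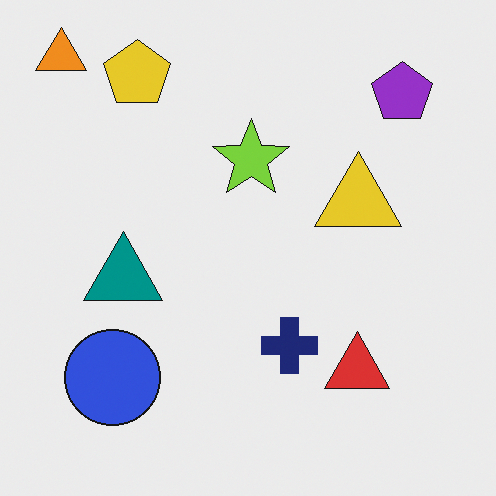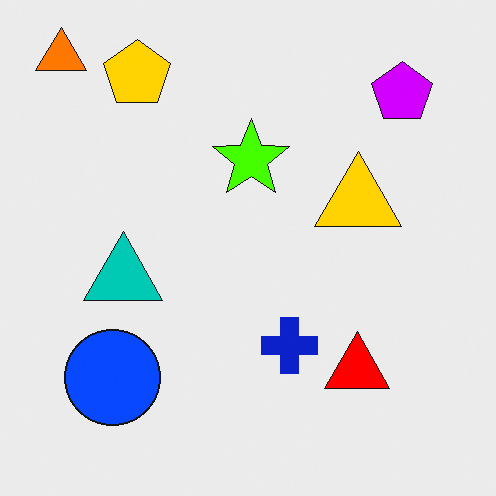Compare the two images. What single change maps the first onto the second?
The image was made much more vivid (saturation change).

All colors are more vivid — a global saturation change.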